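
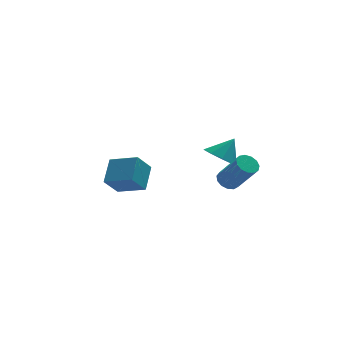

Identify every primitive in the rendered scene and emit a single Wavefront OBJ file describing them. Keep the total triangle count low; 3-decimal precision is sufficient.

v 2.982 0.959 -0.579
v 3.448 1.722 -1.149
v 3.878 1.261 0.559
v 2.887 1.996 -0.779
v 2.371 1.785 -0.317
v 2.14 1.187 0.023
v 2.303 0.483 0.081
v 2.784 0.002 -0.17
v 3.357 -0.032 -0.612
v 3.755 0.399 -1.04
v 3.791 1.091 -1.251
v -4.349 -3.071 0.931
v -3.739 -1.899 1.817
v -3.549 -2.695 -0.116
v -2.94 -1.523 0.77
v -3.16 -4.097 1.47
v -2.551 -2.925 2.356
v -2.361 -3.721 0.423
v -1.751 -2.549 1.309
v 2.942 -0.618 -1.473
v 3.314 -0.067 -1.289
v 4.05 -1.131 0.416
v 3.678 -1.682 0.233
v 2.969 -0.028 -1.116
v 3.704 -1.092 0.589
v 2.614 -0.177 -1.056
v 3.35 -1.24 0.649
v 2.364 -0.465 -1.128
v 3.1 -1.529 0.577
v 2.298 -0.803 -1.31
v 3.033 -1.866 0.395
v 2.436 -1.081 -1.543
v 3.171 -2.145 0.162
v 2.735 -1.213 -1.754
v 3.47 -2.277 -0.049
v 3.099 -1.156 -1.876
v 3.835 -2.219 -0.171
v 3.414 -0.928 -1.869
v 4.15 -1.991 -0.164
v 3.579 -0.602 -1.737
v 4.315 -1.665 -0.032
v 3.542 -0.281 -1.521
v 4.278 -1.344 0.184
f 2 1 4
f 2 4 3
f 4 1 5
f 4 5 3
f 5 1 6
f 5 6 3
f 6 1 7
f 6 7 3
f 7 1 8
f 7 8 3
f 8 1 9
f 8 9 3
f 9 1 10
f 9 10 3
f 10 1 11
f 10 11 3
f 11 1 2
f 11 2 3
f 13 15 12
f 16 13 12
f 12 15 14
f 14 16 12
f 13 19 15
f 17 13 16
f 17 19 13
f 15 19 14
f 18 16 14
f 14 19 18
f 18 17 16
f 19 17 18
f 21 20 24
f 21 24 22
f 22 24 25
f 22 25 23
f 24 20 26
f 24 26 25
f 25 26 27
f 25 27 23
f 26 20 28
f 26 28 27
f 27 28 29
f 27 29 23
f 28 20 30
f 28 30 29
f 29 30 31
f 29 31 23
f 30 20 32
f 30 32 31
f 31 32 33
f 31 33 23
f 32 20 34
f 32 34 33
f 33 34 35
f 33 35 23
f 34 20 36
f 34 36 35
f 35 36 37
f 35 37 23
f 36 20 38
f 36 38 37
f 37 38 39
f 37 39 23
f 38 20 40
f 38 40 39
f 39 40 41
f 39 41 23
f 40 20 42
f 40 42 41
f 41 42 43
f 41 43 23
f 42 20 21
f 42 21 43
f 43 21 22
f 43 22 23



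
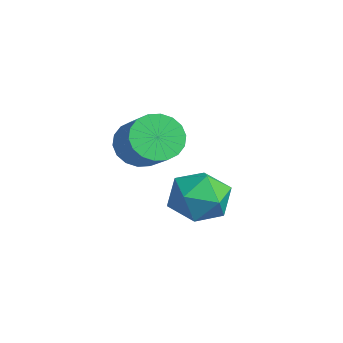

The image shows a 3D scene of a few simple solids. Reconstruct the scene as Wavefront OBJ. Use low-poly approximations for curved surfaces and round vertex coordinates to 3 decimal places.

v 0.822 0.137 -3.051
v 1.93 -0.051 -3.277
v 0.83 -1.269 -1.843
v 1.938 -1.457 -2.069
v 1.62 -0.51 -1.507
v 1.615 0.359 -2.254
v 1.145 -1.679 -2.866
v 1.14 -0.81 -3.613
v 2.13 -1.173 -3.162
v 2.423 -0.451 -2.323
v 0.337 -0.869 -2.797
v 0.63 -0.147 -1.958
v 0.728 -2.387 -0.069
v 1.233 -2.711 -0.779
v 2.577 -2.718 0.178
v 2.072 -2.393 0.889
v 1.265 -2.3 -0.823
v 2.609 -2.307 0.134
v 1.192 -1.907 -0.717
v 2.536 -1.914 0.241
v 1.026 -1.609 -0.482
v 2.37 -1.616 0.475
v 0.802 -1.465 -0.166
v 2.146 -1.471 0.791
v 0.563 -1.503 0.17
v 1.907 -1.51 1.127
v 0.356 -1.716 0.458
v 1.7 -1.723 1.415
v 0.223 -2.062 0.642
v 1.567 -2.069 1.599
v 0.191 -2.473 0.686
v 1.535 -2.48 1.643
v 0.264 -2.866 0.579
v 1.608 -2.873 1.537
v 0.43 -3.164 0.345
v 1.774 -3.171 1.302
v 0.654 -3.309 0.029
v 1.998 -3.315 0.986
v 0.893 -3.27 -0.307
v 2.237 -3.277 0.65
v 1.1 -3.057 -0.595
v 2.444 -3.064 0.362
f 1 12 6
f 1 6 2
f 1 2 8
f 1 8 11
f 1 11 12
f 2 6 10
f 6 12 5
f 12 11 3
f 11 8 7
f 8 2 9
f 4 10 5
f 4 5 3
f 4 3 7
f 4 7 9
f 4 9 10
f 5 10 6
f 3 5 12
f 7 3 11
f 9 7 8
f 10 9 2
f 14 13 17
f 14 17 15
f 15 17 18
f 15 18 16
f 17 13 19
f 17 19 18
f 18 19 20
f 18 20 16
f 19 13 21
f 19 21 20
f 20 21 22
f 20 22 16
f 21 13 23
f 21 23 22
f 22 23 24
f 22 24 16
f 23 13 25
f 23 25 24
f 24 25 26
f 24 26 16
f 25 13 27
f 25 27 26
f 26 27 28
f 26 28 16
f 27 13 29
f 27 29 28
f 28 29 30
f 28 30 16
f 29 13 31
f 29 31 30
f 30 31 32
f 30 32 16
f 31 13 33
f 31 33 32
f 32 33 34
f 32 34 16
f 33 13 35
f 33 35 34
f 34 35 36
f 34 36 16
f 35 13 37
f 35 37 36
f 36 37 38
f 36 38 16
f 37 13 39
f 37 39 38
f 38 39 40
f 38 40 16
f 39 13 41
f 39 41 40
f 40 41 42
f 40 42 16
f 41 13 14
f 41 14 42
f 42 14 15
f 42 15 16



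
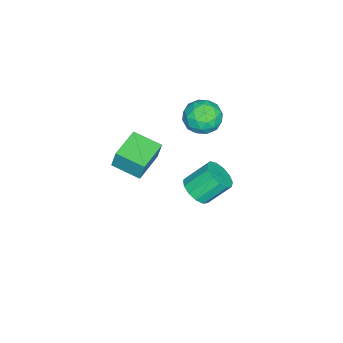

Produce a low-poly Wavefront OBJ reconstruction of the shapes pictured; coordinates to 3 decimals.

v 1.874 -2.647 1.795
v 1.954 -2.346 3.057
v 2.096 -0.913 1.367
v 2.176 -0.612 2.63
v 3.944 -2.928 1.73
v 4.024 -2.627 2.993
v 4.166 -1.194 1.303
v 4.246 -0.893 2.565
v -0.395 1.717 2.323
v 0.267 0.692 2.314
v -1.787 0.808 3.386
v -1.125 -0.217 3.377
v -0.741 0.753 4.01
v 0.12 1.315 3.353
v -1.64 0.185 2.347
v -0.779 0.747 1.69
v -0.502 -0.254 2.329
v 0.054 0.097 3.357
v -1.574 1.403 2.343
v -1.018 1.754 3.371
v 0.058 1.284 2.225
v -1.578 0.216 3.475
v -1.352 0.786 3.847
v -0.963 0.184 3.842
v -0.028 1.65 2.835
v 0.361 1.048 2.83
v -0.231 1.084 3.827
v -1.881 0.452 2.87
v -1.492 -0.15 2.865
v -0.557 1.316 1.858
v -0.168 0.714 1.853
v -1.289 0.416 1.873
v -0.005 0.126 2.229
v -0.823 -0.408 2.854
v -1.126 -0.172 2.248
v -0.62 0.158 1.862
v 0.322 0.332 2.833
v -0.496 -0.202 3.458
v -0.27 0.368 3.83
v 0.235 0.698 3.443
v -0.13 -0.224 2.842
v -1.024 1.702 2.242
v -1.842 1.168 2.867
v -1.755 0.802 2.257
v -1.25 1.132 1.87
v -0.697 1.908 2.846
v -1.515 1.374 3.471
v -0.9 1.342 3.838
v -0.394 1.672 3.452
v -1.39 1.724 2.858
v -0.971 0.34 -4.664
v -0.086 0.189 -4.082
v -0.764 1.409 -2.734
v -1.649 1.56 -3.316
v 0.028 0.655 -4.447
v -0.65 1.875 -3.099
v -0.175 1.021 -4.88
v -0.853 2.241 -3.533
v -0.631 1.171 -5.245
v -1.309 2.391 -3.898
v -1.195 1.057 -5.426
v -1.873 2.277 -4.078
v -1.688 0.715 -5.364
v -2.365 1.936 -4.017
v -1.953 0.254 -5.08
v -2.631 1.475 -3.733
v -1.907 -0.179 -4.664
v -2.584 1.041 -3.316
v -1.563 -0.448 -4.248
v -2.241 0.772 -2.9
v -1.032 -0.467 -3.963
v -1.709 0.753 -2.616
v -0.481 -0.229 -3.902
v -1.159 0.991 -2.554
f 2 4 1
f 5 2 1
f 1 4 3
f 3 5 1
f 2 8 4
f 6 2 5
f 6 8 2
f 4 8 3
f 7 5 3
f 3 8 7
f 7 6 5
f 8 6 7
f 9 46 25
f 46 20 49
f 25 49 14
f 46 49 25
f 9 25 21
f 25 14 26
f 21 26 10
f 25 26 21
f 9 21 30
f 21 10 31
f 30 31 16
f 21 31 30
f 9 30 42
f 30 16 45
f 42 45 19
f 30 45 42
f 9 42 46
f 42 19 50
f 46 50 20
f 42 50 46
f 10 26 37
f 26 14 40
f 37 40 18
f 26 40 37
f 14 49 27
f 49 20 48
f 27 48 13
f 49 48 27
f 20 50 47
f 50 19 43
f 47 43 11
f 50 43 47
f 19 45 44
f 45 16 32
f 44 32 15
f 45 32 44
f 16 31 36
f 31 10 33
f 36 33 17
f 31 33 36
f 12 38 24
f 38 18 39
f 24 39 13
f 38 39 24
f 12 24 22
f 24 13 23
f 22 23 11
f 24 23 22
f 12 22 29
f 22 11 28
f 29 28 15
f 22 28 29
f 12 29 34
f 29 15 35
f 34 35 17
f 29 35 34
f 12 34 38
f 34 17 41
f 38 41 18
f 34 41 38
f 13 39 27
f 39 18 40
f 27 40 14
f 39 40 27
f 11 23 47
f 23 13 48
f 47 48 20
f 23 48 47
f 15 28 44
f 28 11 43
f 44 43 19
f 28 43 44
f 17 35 36
f 35 15 32
f 36 32 16
f 35 32 36
f 18 41 37
f 41 17 33
f 37 33 10
f 41 33 37
f 52 51 55
f 52 55 53
f 53 55 56
f 53 56 54
f 55 51 57
f 55 57 56
f 56 57 58
f 56 58 54
f 57 51 59
f 57 59 58
f 58 59 60
f 58 60 54
f 59 51 61
f 59 61 60
f 60 61 62
f 60 62 54
f 61 51 63
f 61 63 62
f 62 63 64
f 62 64 54
f 63 51 65
f 63 65 64
f 64 65 66
f 64 66 54
f 65 51 67
f 65 67 66
f 66 67 68
f 66 68 54
f 67 51 69
f 67 69 68
f 68 69 70
f 68 70 54
f 69 51 71
f 69 71 70
f 70 71 72
f 70 72 54
f 71 51 73
f 71 73 72
f 72 73 74
f 72 74 54
f 73 51 52
f 73 52 74
f 74 52 53
f 74 53 54



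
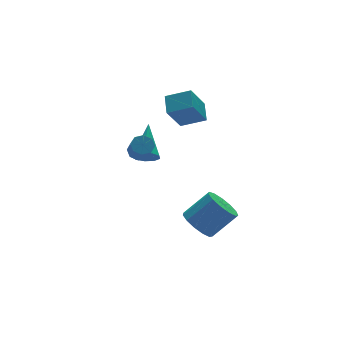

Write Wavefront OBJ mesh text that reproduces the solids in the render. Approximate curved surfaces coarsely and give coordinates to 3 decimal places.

v 0.852 1.491 3.104
v 1.266 2.378 3.605
v -0.108 2.207 2.626
v 0.305 3.095 3.128
v 1.775 1.825 1.752
v 2.188 2.713 2.254
v 0.814 2.542 1.275
v 1.228 3.429 1.776
v -2.134 1.12 1.378
v -1.624 1.177 1.574
v -1.895 0.356 2.518
v -2.406 0.3 2.322
v -1.891 1.456 1.739
v -2.163 0.635 2.684
v -2.302 1.539 1.693
v -2.573 0.718 2.638
v -2.614 1.376 1.463
v -2.885 0.556 2.407
v -2.645 1.064 1.182
v -2.916 0.243 2.126
v -2.377 0.785 1.016
v -2.649 -0.036 1.961
v -1.967 0.702 1.062
v -2.238 -0.119 2.007
v -1.655 0.864 1.293
v -1.926 0.044 2.237
v -0.114 -0.592 -3.29
v 0.325 -1.173 -3.868
v 1.513 -1.429 -2.708
v 1.074 -0.848 -2.13
v 0.52 -0.696 -3.962
v 1.708 -0.952 -2.803
v 0.514 -0.186 -3.843
v 1.702 -0.442 -2.683
v 0.308 0.196 -3.548
v 1.496 -0.061 -2.388
v -0.032 0.327 -3.171
v 1.157 0.07 -2.012
v -0.397 0.167 -2.832
v 0.791 -0.09 -1.672
v -0.673 -0.235 -2.638
v 0.515 -0.491 -1.478
v -0.771 -0.749 -2.651
v 0.417 -1.006 -1.491
v -0.661 -1.214 -2.867
v 0.527 -1.47 -1.707
v -0.377 -1.481 -3.217
v 0.811 -1.737 -2.057
v -0.009 -1.466 -3.59
v 1.179 -1.722 -2.431
v -1.203 2.18 0.028
v -0.769 1.726 0.229
v -0.297 3.56 1.192
v -0.614 1.935 -0.14
v -0.734 2.259 -0.43
v -1.075 2.546 -0.506
v -1.475 2.662 -0.332
v -1.748 2.552 0.01
v -1.766 2.268 0.361
v -1.521 1.943 0.556
v -1.127 1.729 0.503
f 2 4 1
f 5 2 1
f 1 4 3
f 3 5 1
f 2 8 4
f 6 2 5
f 6 8 2
f 4 8 3
f 7 5 3
f 3 8 7
f 7 6 5
f 8 6 7
f 10 9 13
f 10 13 11
f 11 13 14
f 11 14 12
f 13 9 15
f 13 15 14
f 14 15 16
f 14 16 12
f 15 9 17
f 15 17 16
f 16 17 18
f 16 18 12
f 17 9 19
f 17 19 18
f 18 19 20
f 18 20 12
f 19 9 21
f 19 21 20
f 20 21 22
f 20 22 12
f 21 9 23
f 21 23 22
f 22 23 24
f 22 24 12
f 23 9 25
f 23 25 24
f 24 25 26
f 24 26 12
f 25 9 10
f 25 10 26
f 26 10 11
f 26 11 12
f 28 27 31
f 28 31 29
f 29 31 32
f 29 32 30
f 31 27 33
f 31 33 32
f 32 33 34
f 32 34 30
f 33 27 35
f 33 35 34
f 34 35 36
f 34 36 30
f 35 27 37
f 35 37 36
f 36 37 38
f 36 38 30
f 37 27 39
f 37 39 38
f 38 39 40
f 38 40 30
f 39 27 41
f 39 41 40
f 40 41 42
f 40 42 30
f 41 27 43
f 41 43 42
f 42 43 44
f 42 44 30
f 43 27 45
f 43 45 44
f 44 45 46
f 44 46 30
f 45 27 47
f 45 47 46
f 46 47 48
f 46 48 30
f 47 27 49
f 47 49 48
f 48 49 50
f 48 50 30
f 49 27 28
f 49 28 50
f 50 28 29
f 50 29 30
f 52 51 54
f 52 54 53
f 54 51 55
f 54 55 53
f 55 51 56
f 55 56 53
f 56 51 57
f 56 57 53
f 57 51 58
f 57 58 53
f 58 51 59
f 58 59 53
f 59 51 60
f 59 60 53
f 60 51 61
f 60 61 53
f 61 51 52
f 61 52 53



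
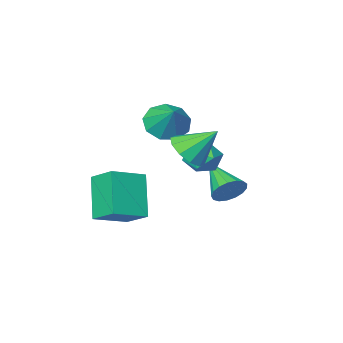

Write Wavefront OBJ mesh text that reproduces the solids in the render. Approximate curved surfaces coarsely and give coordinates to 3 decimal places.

v -0.242 -0.453 1.883
v 0.31 -0.042 1.273
v 0.062 0.553 2.837
v -0.275 0.184 1.221
v -0.844 0.112 1.478
v -1.132 -0.225 1.925
v -1.003 -0.669 2.352
v -0.518 -1.012 2.56
v 0.096 -1.093 2.451
v 0.552 -0.876 2.076
v 0.637 -0.46 1.61
v -0.699 2.044 0.881
v -0.15 1.774 0.367
v -1.23 0.866 0.933
v -0.681 0.596 0.419
v -0.466 0.803 1.16
v -0.138 1.531 1.128
v -1.242 1.109 0.172
v -0.914 1.837 0.14
v -0.485 1.196 -0.071
v -0.006 1.007 0.539
v -1.374 1.633 0.761
v -0.895 1.444 1.371
v 1.353 3.601 2.307
v 1.994 4.125 2.5
v 0.527 4.239 3.313
v 1.708 4.351 2.122
v 1.286 4.291 1.815
v 0.89 3.967 1.695
v 0.671 3.504 1.809
v 0.712 3.077 2.113
v 0.998 2.851 2.491
v 1.419 2.911 2.799
v 1.816 3.235 2.918
v 2.035 3.698 2.805
v 2.195 0.833 -2.137
v 1.646 -0.253 -0.6
v 1.937 1.89 -1.482
v 1.388 0.804 0.055
v 3.612 0.856 -1.615
v 3.063 -0.23 -0.078
v 3.354 1.913 -0.96
v 2.805 0.827 0.577
v -1.641 1.649 -1.18
v -1.366 1.941 -0.57
v -1.759 0.051 -0.36
v -1.71 1.985 -0.535
v -2.04 1.951 -0.648
v -2.277 1.848 -0.883
v -2.369 1.7 -1.185
v -2.295 1.54 -1.487
v -2.07 1.405 -1.718
v -1.747 1.326 -1.826
v -1.4 1.321 -1.786
v -1.108 1.391 -1.607
v -0.939 1.52 -1.33
v -0.93 1.679 -1.019
v -1.084 1.831 -0.745
f 2 1 4
f 2 4 3
f 4 1 5
f 4 5 3
f 5 1 6
f 5 6 3
f 6 1 7
f 6 7 3
f 7 1 8
f 7 8 3
f 8 1 9
f 8 9 3
f 9 1 10
f 9 10 3
f 10 1 11
f 10 11 3
f 11 1 2
f 11 2 3
f 12 23 17
f 12 17 13
f 12 13 19
f 12 19 22
f 12 22 23
f 13 17 21
f 17 23 16
f 23 22 14
f 22 19 18
f 19 13 20
f 15 21 16
f 15 16 14
f 15 14 18
f 15 18 20
f 15 20 21
f 16 21 17
f 14 16 23
f 18 14 22
f 20 18 19
f 21 20 13
f 25 24 27
f 25 27 26
f 27 24 28
f 27 28 26
f 28 24 29
f 28 29 26
f 29 24 30
f 29 30 26
f 30 24 31
f 30 31 26
f 31 24 32
f 31 32 26
f 32 24 33
f 32 33 26
f 33 24 34
f 33 34 26
f 34 24 35
f 34 35 26
f 35 24 25
f 35 25 26
f 37 39 36
f 40 37 36
f 36 39 38
f 38 40 36
f 37 43 39
f 41 37 40
f 41 43 37
f 39 43 38
f 42 40 38
f 38 43 42
f 42 41 40
f 43 41 42
f 45 44 47
f 45 47 46
f 47 44 48
f 47 48 46
f 48 44 49
f 48 49 46
f 49 44 50
f 49 50 46
f 50 44 51
f 50 51 46
f 51 44 52
f 51 52 46
f 52 44 53
f 52 53 46
f 53 44 54
f 53 54 46
f 54 44 55
f 54 55 46
f 55 44 56
f 55 56 46
f 56 44 57
f 56 57 46
f 57 44 58
f 57 58 46
f 58 44 45
f 58 45 46



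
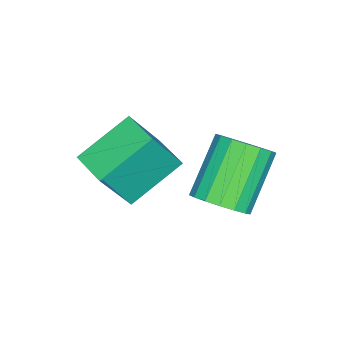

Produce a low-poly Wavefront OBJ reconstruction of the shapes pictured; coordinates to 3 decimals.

v -1.092 1.358 -4.241
v -0.526 1.211 -3.638
v -1.962 1.276 -2.276
v -2.528 1.422 -2.879
v -0.535 1.612 -3.666
v -1.97 1.677 -2.304
v -0.671 1.954 -3.826
v -2.107 2.019 -2.464
v -0.904 2.16 -4.081
v -2.339 2.225 -2.719
v -1.18 2.183 -4.373
v -2.615 2.247 -3.01
v -1.436 2.016 -4.634
v -2.871 2.081 -3.272
v -1.613 1.698 -4.806
v -3.048 1.763 -3.443
v -1.671 1.302 -4.848
v -3.106 1.367 -3.485
v -1.596 0.919 -4.751
v -3.031 0.984 -3.389
v -1.406 0.637 -4.537
v -2.841 0.702 -3.175
v -1.144 0.519 -4.256
v -2.579 0.584 -2.893
v -0.87 0.594 -3.971
v -2.306 0.659 -2.609
v -0.647 0.843 -3.748
v -2.083 0.908 -2.386
v -0.539 -1.572 -4.028
v 0.194 -2.066 -2.564
v -1.851 -0.747 -3.093
v -1.118 -1.241 -1.629
v 0.098 -0.579 -4.011
v 0.831 -1.073 -2.547
v -1.214 0.246 -3.076
v -0.481 -0.248 -1.612
f 2 1 5
f 2 5 3
f 3 5 6
f 3 6 4
f 5 1 7
f 5 7 6
f 6 7 8
f 6 8 4
f 7 1 9
f 7 9 8
f 8 9 10
f 8 10 4
f 9 1 11
f 9 11 10
f 10 11 12
f 10 12 4
f 11 1 13
f 11 13 12
f 12 13 14
f 12 14 4
f 13 1 15
f 13 15 14
f 14 15 16
f 14 16 4
f 15 1 17
f 15 17 16
f 16 17 18
f 16 18 4
f 17 1 19
f 17 19 18
f 18 19 20
f 18 20 4
f 19 1 21
f 19 21 20
f 20 21 22
f 20 22 4
f 21 1 23
f 21 23 22
f 22 23 24
f 22 24 4
f 23 1 25
f 23 25 24
f 24 25 26
f 24 26 4
f 25 1 27
f 25 27 26
f 26 27 28
f 26 28 4
f 27 1 2
f 27 2 28
f 28 2 3
f 28 3 4
f 30 32 29
f 33 30 29
f 29 32 31
f 31 33 29
f 30 36 32
f 34 30 33
f 34 36 30
f 32 36 31
f 35 33 31
f 31 36 35
f 35 34 33
f 36 34 35



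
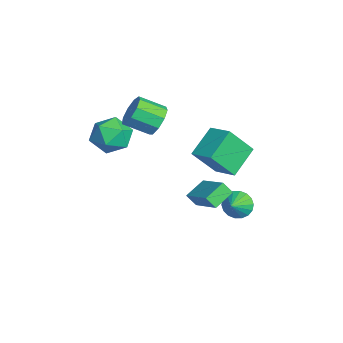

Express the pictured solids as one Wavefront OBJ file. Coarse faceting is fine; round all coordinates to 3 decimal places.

v -3.26 -1.259 1.716
v -2.381 -1.869 2.323
v -3.759 -2.931 0.757
v -2.88 -3.541 1.364
v -3.874 -3.136 1.964
v -3.566 -2.103 2.557
v -2.574 -2.697 0.523
v -2.266 -1.664 1.116
v -1.957 -2.758 1.586
v -2.761 -3.029 2.477
v -3.379 -1.771 0.603
v -4.183 -2.042 1.494
v -2.343 -0.063 2.898
v -1.642 0.171 3.526
v -1.856 -1.183 4.27
v -2.557 -1.417 3.642
v -2.228 0.387 3.75
v -2.442 -0.968 4.494
v -2.868 0.392 3.575
v -3.082 -0.962 4.319
v -3.262 0.184 3.084
v -3.476 -1.17 3.828
v -3.227 -0.139 2.505
v -3.441 -1.493 3.249
v -2.778 -0.426 2.111
v -2.991 -1.781 2.855
v -2.125 -0.544 2.085
v -2.339 -1.898 2.828
v -1.574 -0.436 2.439
v -1.788 -1.791 3.183
v -1.384 -0.154 3.008
v -1.598 -1.508 3.752
v -1.141 3.839 -2.971
v -0.617 3.998 -3.647
v -0.379 3.381 -2.489
v -0.569 4.311 -3.425
v -0.634 4.531 -3.113
v -0.799 4.614 -2.773
v -1.032 4.543 -2.472
v -1.286 4.333 -2.27
v -1.512 4.025 -2.206
v -1.664 3.68 -2.294
v -1.712 3.366 -2.516
v -1.647 3.146 -2.828
v -1.482 3.063 -3.168
v -1.249 3.134 -3.469
v -0.995 3.344 -3.671
v -0.769 3.653 -3.735
v 0.741 1.454 -1.387
v 0.59 0.979 -0.749
v 0.014 2.394 -0.859
v -0.137 1.918 -0.221
v 2.397 2.202 -0.439
v 2.246 1.726 0.199
v 1.67 3.141 0.089
v 1.519 2.666 0.727
v -2.575 2.902 -1.335
v -2.316 1.613 0.303
v -3.765 4.039 -0.252
v -3.506 2.75 1.386
v -1.394 3.71 -0.886
v -1.135 2.421 0.752
v -2.584 4.847 0.197
v -2.325 3.558 1.835
f 1 12 6
f 1 6 2
f 1 2 8
f 1 8 11
f 1 11 12
f 2 6 10
f 6 12 5
f 12 11 3
f 11 8 7
f 8 2 9
f 4 10 5
f 4 5 3
f 4 3 7
f 4 7 9
f 4 9 10
f 5 10 6
f 3 5 12
f 7 3 11
f 9 7 8
f 10 9 2
f 14 13 17
f 14 17 15
f 15 17 18
f 15 18 16
f 17 13 19
f 17 19 18
f 18 19 20
f 18 20 16
f 19 13 21
f 19 21 20
f 20 21 22
f 20 22 16
f 21 13 23
f 21 23 22
f 22 23 24
f 22 24 16
f 23 13 25
f 23 25 24
f 24 25 26
f 24 26 16
f 25 13 27
f 25 27 26
f 26 27 28
f 26 28 16
f 27 13 29
f 27 29 28
f 28 29 30
f 28 30 16
f 29 13 31
f 29 31 30
f 30 31 32
f 30 32 16
f 31 13 14
f 31 14 32
f 32 14 15
f 32 15 16
f 34 33 36
f 34 36 35
f 36 33 37
f 36 37 35
f 37 33 38
f 37 38 35
f 38 33 39
f 38 39 35
f 39 33 40
f 39 40 35
f 40 33 41
f 40 41 35
f 41 33 42
f 41 42 35
f 42 33 43
f 42 43 35
f 43 33 44
f 43 44 35
f 44 33 45
f 44 45 35
f 45 33 46
f 45 46 35
f 46 33 47
f 46 47 35
f 47 33 48
f 47 48 35
f 48 33 34
f 48 34 35
f 50 52 49
f 53 50 49
f 49 52 51
f 51 53 49
f 50 56 52
f 54 50 53
f 54 56 50
f 52 56 51
f 55 53 51
f 51 56 55
f 55 54 53
f 56 54 55
f 58 60 57
f 61 58 57
f 57 60 59
f 59 61 57
f 58 64 60
f 62 58 61
f 62 64 58
f 60 64 59
f 63 61 59
f 59 64 63
f 63 62 61
f 64 62 63



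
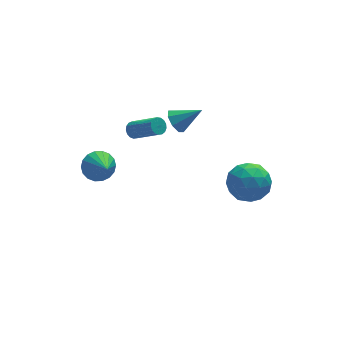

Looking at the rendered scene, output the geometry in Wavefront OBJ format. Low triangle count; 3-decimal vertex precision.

v -3.713 4.237 -2.888
v -3.35 4.786 -2.217
v -3.607 2.803 -1.772
v -3.762 4.811 -2.146
v -4.164 4.723 -2.221
v -4.476 4.538 -2.429
v -4.638 4.293 -2.727
v -4.616 4.038 -3.058
v -4.416 3.822 -3.355
v -4.076 3.688 -3.559
v -3.665 3.662 -3.631
v -3.263 3.751 -3.555
v -2.95 3.936 -3.347
v -2.789 4.18 -3.049
v -2.81 4.436 -2.718
v -3.011 4.652 -2.421
v -1.776 4.238 -0.328
v -1.319 4.451 -0.493
v -0.328 3.255 0.702
v -0.784 3.042 0.868
v -1.385 4.595 -0.294
v -0.394 3.399 0.901
v -1.541 4.657 -0.104
v -0.549 3.461 1.092
v -1.75 4.623 0.036
v -0.758 3.427 1.231
v -1.965 4.501 0.092
v -0.973 3.305 1.287
v -2.137 4.318 0.052
v -1.145 3.122 1.247
v -2.226 4.118 -0.075
v -1.234 2.922 1.12
v -2.212 3.944 -0.26
v -1.22 2.749 0.936
v -2.098 3.839 -0.46
v -1.106 2.643 0.735
v -1.91 3.824 -0.63
v -0.919 2.628 0.565
v -1.692 3.904 -0.731
v -0.7 2.709 0.464
v -1.493 4.061 -0.739
v -0.501 2.865 0.456
v -1.358 4.259 -0.653
v -0.367 3.063 0.542
v 0.263 3.465 0.554
v 0.534 3.009 -0.004
v 1.557 3.115 1.466
v 0.721 3.566 -0.056
v 0.64 4.063 0.249
v 0.339 4.21 0.734
v -0.007 3.92 1.113
v -0.194 3.364 1.165
v -0.113 2.867 0.86
v 0.188 2.72 0.375
v 2.915 -0.439 -0.005
v 3.824 -0.631 -0.811
v 1.636 -1.349 -1.229
v 2.545 -1.541 -2.035
v 2.538 -2.143 -0.962
v 3.328 -1.58 -0.206
v 2.132 -0.4 -1.834
v 2.922 0.163 -1.078
v 3.34 -0.607 -1.942
v 3.591 -1.684 -1.403
v 1.869 -0.296 -0.637
v 2.12 -1.373 -0.098
v 3.482 -0.455 -0.3
v 1.978 -1.525 -1.74
v 1.974 -1.879 -1.109
v 2.508 -1.991 -1.583
v 3.19 -1.013 0.055
v 3.724 -1.126 -0.419
v 2.969 -2.014 -0.508
v 1.736 -0.854 -1.621
v 2.27 -0.967 -2.095
v 2.952 0.011 -0.457
v 3.486 -0.101 -0.931
v 2.491 0.034 -1.532
v 3.731 -0.554 -1.439
v 2.98 -1.089 -2.159
v 2.737 -0.418 -2.041
v 3.201 -0.087 -1.596
v 3.879 -1.187 -1.122
v 3.127 -1.722 -1.842
v 3.123 -2.075 -1.211
v 3.587 -1.745 -0.767
v 3.594 -1.172 -1.787
v 2.333 -0.258 -0.198
v 1.581 -0.793 -0.918
v 1.873 -0.235 -1.273
v 2.337 0.095 -0.829
v 2.48 -0.891 0.119
v 1.729 -1.426 -0.601
v 2.259 -1.893 -0.444
v 2.723 -1.562 0.001
v 1.866 -0.808 -0.253
f 2 1 4
f 2 4 3
f 4 1 5
f 4 5 3
f 5 1 6
f 5 6 3
f 6 1 7
f 6 7 3
f 7 1 8
f 7 8 3
f 8 1 9
f 8 9 3
f 9 1 10
f 9 10 3
f 10 1 11
f 10 11 3
f 11 1 12
f 11 12 3
f 12 1 13
f 12 13 3
f 13 1 14
f 13 14 3
f 14 1 15
f 14 15 3
f 15 1 16
f 15 16 3
f 16 1 2
f 16 2 3
f 18 17 21
f 18 21 19
f 19 21 22
f 19 22 20
f 21 17 23
f 21 23 22
f 22 23 24
f 22 24 20
f 23 17 25
f 23 25 24
f 24 25 26
f 24 26 20
f 25 17 27
f 25 27 26
f 26 27 28
f 26 28 20
f 27 17 29
f 27 29 28
f 28 29 30
f 28 30 20
f 29 17 31
f 29 31 30
f 30 31 32
f 30 32 20
f 31 17 33
f 31 33 32
f 32 33 34
f 32 34 20
f 33 17 35
f 33 35 34
f 34 35 36
f 34 36 20
f 35 17 37
f 35 37 36
f 36 37 38
f 36 38 20
f 37 17 39
f 37 39 38
f 38 39 40
f 38 40 20
f 39 17 41
f 39 41 40
f 40 41 42
f 40 42 20
f 41 17 43
f 41 43 42
f 42 43 44
f 42 44 20
f 43 17 18
f 43 18 44
f 44 18 19
f 44 19 20
f 46 45 48
f 46 48 47
f 48 45 49
f 48 49 47
f 49 45 50
f 49 50 47
f 50 45 51
f 50 51 47
f 51 45 52
f 51 52 47
f 52 45 53
f 52 53 47
f 53 45 54
f 53 54 47
f 54 45 46
f 54 46 47
f 55 92 71
f 92 66 95
f 71 95 60
f 92 95 71
f 55 71 67
f 71 60 72
f 67 72 56
f 71 72 67
f 55 67 76
f 67 56 77
f 76 77 62
f 67 77 76
f 55 76 88
f 76 62 91
f 88 91 65
f 76 91 88
f 55 88 92
f 88 65 96
f 92 96 66
f 88 96 92
f 56 72 83
f 72 60 86
f 83 86 64
f 72 86 83
f 60 95 73
f 95 66 94
f 73 94 59
f 95 94 73
f 66 96 93
f 96 65 89
f 93 89 57
f 96 89 93
f 65 91 90
f 91 62 78
f 90 78 61
f 91 78 90
f 62 77 82
f 77 56 79
f 82 79 63
f 77 79 82
f 58 84 70
f 84 64 85
f 70 85 59
f 84 85 70
f 58 70 68
f 70 59 69
f 68 69 57
f 70 69 68
f 58 68 75
f 68 57 74
f 75 74 61
f 68 74 75
f 58 75 80
f 75 61 81
f 80 81 63
f 75 81 80
f 58 80 84
f 80 63 87
f 84 87 64
f 80 87 84
f 59 85 73
f 85 64 86
f 73 86 60
f 85 86 73
f 57 69 93
f 69 59 94
f 93 94 66
f 69 94 93
f 61 74 90
f 74 57 89
f 90 89 65
f 74 89 90
f 63 81 82
f 81 61 78
f 82 78 62
f 81 78 82
f 64 87 83
f 87 63 79
f 83 79 56
f 87 79 83



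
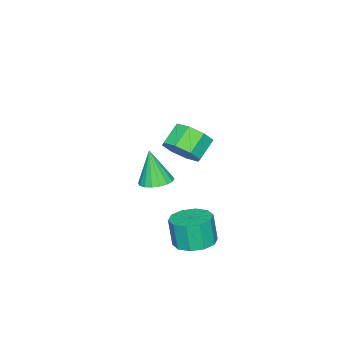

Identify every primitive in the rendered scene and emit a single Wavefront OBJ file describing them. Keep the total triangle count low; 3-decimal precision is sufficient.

v 1.34 2.352 -3.289
v 2.337 2.716 -3.152
v 2.237 2.412 -1.615
v 1.24 2.048 -1.751
v 1.921 3.225 -3.078
v 1.822 2.921 -1.541
v 1.284 3.401 -3.085
v 1.184 3.097 -1.547
v 0.668 3.176 -3.169
v 0.568 2.872 -1.632
v 0.308 2.636 -3.299
v 0.209 2.332 -1.762
v 0.343 1.988 -3.425
v 0.243 1.684 -1.888
v 0.758 1.479 -3.499
v 0.659 1.175 -1.962
v 1.396 1.303 -3.493
v 1.296 0.999 -1.955
v 2.012 1.528 -3.408
v 1.912 1.224 -1.871
v 2.371 2.068 -3.278
v 2.272 1.764 -1.741
v -1.468 -1.683 -2.28
v -0.574 -1.768 -2.218
v -1.652 -2.217 -0.34
v -0.634 -1.384 -2.118
v -0.86 -1.06 -2.05
v -1.206 -0.86 -2.028
v -1.604 -0.822 -2.056
v -1.974 -0.955 -2.128
v -2.245 -1.232 -2.23
v -2.361 -1.599 -2.342
v -2.301 -1.982 -2.441
v -2.075 -2.306 -2.509
v -1.729 -2.507 -2.531
v -1.332 -2.544 -2.504
v -0.961 -2.411 -2.432
v -0.69 -2.134 -2.33
v 1.499 1.669 2.842
v 1.949 1.018 3.503
v 0.93 1.081 4.258
v 0.481 1.731 3.598
v 2.114 1.772 3.662
v 1.095 1.835 4.418
v 1.919 2.466 3.342
v 0.9 2.529 4.097
v 1.478 2.692 2.729
v 0.459 2.755 3.484
v 1.05 2.319 2.182
v 0.031 2.382 2.937
v 0.885 1.565 2.022
v -0.134 1.628 2.778
v 1.08 0.871 2.343
v 0.061 0.934 3.098
v 1.521 0.645 2.956
v 0.502 0.708 3.711
f 2 1 5
f 2 5 3
f 3 5 6
f 3 6 4
f 5 1 7
f 5 7 6
f 6 7 8
f 6 8 4
f 7 1 9
f 7 9 8
f 8 9 10
f 8 10 4
f 9 1 11
f 9 11 10
f 10 11 12
f 10 12 4
f 11 1 13
f 11 13 12
f 12 13 14
f 12 14 4
f 13 1 15
f 13 15 14
f 14 15 16
f 14 16 4
f 15 1 17
f 15 17 16
f 16 17 18
f 16 18 4
f 17 1 19
f 17 19 18
f 18 19 20
f 18 20 4
f 19 1 21
f 19 21 20
f 20 21 22
f 20 22 4
f 21 1 2
f 21 2 22
f 22 2 3
f 22 3 4
f 24 23 26
f 24 26 25
f 26 23 27
f 26 27 25
f 27 23 28
f 27 28 25
f 28 23 29
f 28 29 25
f 29 23 30
f 29 30 25
f 30 23 31
f 30 31 25
f 31 23 32
f 31 32 25
f 32 23 33
f 32 33 25
f 33 23 34
f 33 34 25
f 34 23 35
f 34 35 25
f 35 23 36
f 35 36 25
f 36 23 37
f 36 37 25
f 37 23 38
f 37 38 25
f 38 23 24
f 38 24 25
f 40 39 43
f 40 43 41
f 41 43 44
f 41 44 42
f 43 39 45
f 43 45 44
f 44 45 46
f 44 46 42
f 45 39 47
f 45 47 46
f 46 47 48
f 46 48 42
f 47 39 49
f 47 49 48
f 48 49 50
f 48 50 42
f 49 39 51
f 49 51 50
f 50 51 52
f 50 52 42
f 51 39 53
f 51 53 52
f 52 53 54
f 52 54 42
f 53 39 55
f 53 55 54
f 54 55 56
f 54 56 42
f 55 39 40
f 55 40 56
f 56 40 41
f 56 41 42



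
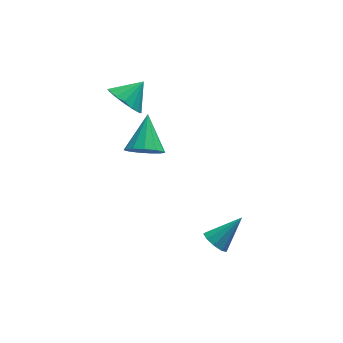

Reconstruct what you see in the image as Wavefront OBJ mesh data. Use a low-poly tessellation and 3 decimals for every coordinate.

v -1.779 3.074 3.404
v -1.195 3.248 2.586
v -0.781 3.546 4.216
v -1.441 3.665 2.645
v -1.764 3.948 2.878
v -2.09 4.03 3.231
v -2.346 3.893 3.624
v -2.471 3.569 3.967
v -2.438 3.131 4.181
v -2.253 2.68 4.216
v -1.961 2.32 4.066
v -1.626 2.132 3.764
v -1.327 2.16 3.38
v -1.131 2.398 3.001
v -1.083 2.79 2.714
v 1.369 -2.056 -2.944
v 1.702 -1.685 -3.463
v 2.711 -1.624 -1.776
v 1.393 -1.391 -3.217
v 1.073 -1.408 -2.843
v 0.892 -1.729 -2.516
v 0.934 -2.203 -2.389
v 1.18 -2.608 -2.522
v 1.515 -2.756 -2.852
v 1.782 -2.576 -3.225
v 1.855 -2.153 -3.466
v -1.131 1.763 0.699
v -0.76 2.23 -0.066
v -0.649 3.317 1.881
v -1.287 2.373 -0.039
v -1.764 2.322 0.223
v -2.041 2.094 0.636
v -2.028 1.761 1.069
v -1.73 1.428 1.385
v -1.242 1.202 1.483
v -0.719 1.154 1.332
v -0.327 1.3 0.981
v -0.189 1.592 0.54
v -0.351 1.939 0.15
f 2 1 4
f 2 4 3
f 4 1 5
f 4 5 3
f 5 1 6
f 5 6 3
f 6 1 7
f 6 7 3
f 7 1 8
f 7 8 3
f 8 1 9
f 8 9 3
f 9 1 10
f 9 10 3
f 10 1 11
f 10 11 3
f 11 1 12
f 11 12 3
f 12 1 13
f 12 13 3
f 13 1 14
f 13 14 3
f 14 1 15
f 14 15 3
f 15 1 2
f 15 2 3
f 17 16 19
f 17 19 18
f 19 16 20
f 19 20 18
f 20 16 21
f 20 21 18
f 21 16 22
f 21 22 18
f 22 16 23
f 22 23 18
f 23 16 24
f 23 24 18
f 24 16 25
f 24 25 18
f 25 16 26
f 25 26 18
f 26 16 17
f 26 17 18
f 28 27 30
f 28 30 29
f 30 27 31
f 30 31 29
f 31 27 32
f 31 32 29
f 32 27 33
f 32 33 29
f 33 27 34
f 33 34 29
f 34 27 35
f 34 35 29
f 35 27 36
f 35 36 29
f 36 27 37
f 36 37 29
f 37 27 38
f 37 38 29
f 38 27 39
f 38 39 29
f 39 27 28
f 39 28 29



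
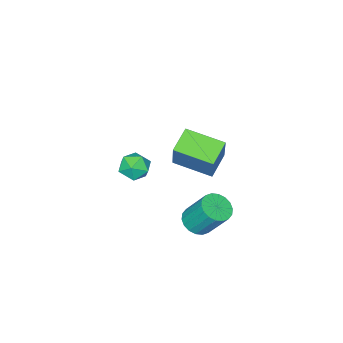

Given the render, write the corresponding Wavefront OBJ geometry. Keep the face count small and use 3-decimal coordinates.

v 0.615 1.673 -1.079
v 1.379 1.908 -1.118
v 1.149 2.903 0.401
v 0.385 2.667 0.439
v 1.209 2.158 -1.307
v 0.979 3.152 0.212
v 0.922 2.311 -1.451
v 0.692 3.306 0.068
v 0.574 2.338 -1.521
v 0.344 3.333 -0.003
v 0.234 2.234 -1.504
v 0.004 3.228 0.015
v -0.03 2.018 -1.403
v -0.26 3.012 0.116
v -0.167 1.734 -1.238
v -0.397 2.728 0.281
v -0.149 1.437 -1.041
v -0.379 2.432 0.478
v 0.021 1.188 -0.852
v -0.209 2.182 0.667
v 0.308 1.034 -0.708
v 0.078 2.029 0.811
v 0.656 1.007 -0.637
v 0.426 2.002 0.881
v 0.996 1.112 -0.655
v 0.766 2.106 0.864
v 1.26 1.328 -0.756
v 1.03 2.322 0.763
v 1.397 1.612 -0.921
v 1.167 2.606 0.598
v -1.206 -3.175 -1.007
v -0.516 -2.642 -0.969
v -0.344 -4.278 -1.191
v 0.346 -3.745 -1.153
v -0.131 -3.893 -0.438
v -0.665 -3.211 -0.324
v -0.195 -3.709 -1.836
v -0.729 -3.027 -1.722
v 0.108 -2.972 -1.481
v 0.148 -3.085 -0.617
v -1.008 -3.835 -1.543
v -0.968 -3.948 -0.679
v -1.017 -0.735 2.111
v -0.468 -0.154 3.713
v -1.774 1.022 1.734
v -1.225 1.603 3.336
v 0.165 -0.343 1.564
v 0.714 0.238 3.166
v -0.592 1.414 1.187
v -0.043 1.995 2.789
f 2 1 5
f 2 5 3
f 3 5 6
f 3 6 4
f 5 1 7
f 5 7 6
f 6 7 8
f 6 8 4
f 7 1 9
f 7 9 8
f 8 9 10
f 8 10 4
f 9 1 11
f 9 11 10
f 10 11 12
f 10 12 4
f 11 1 13
f 11 13 12
f 12 13 14
f 12 14 4
f 13 1 15
f 13 15 14
f 14 15 16
f 14 16 4
f 15 1 17
f 15 17 16
f 16 17 18
f 16 18 4
f 17 1 19
f 17 19 18
f 18 19 20
f 18 20 4
f 19 1 21
f 19 21 20
f 20 21 22
f 20 22 4
f 21 1 23
f 21 23 22
f 22 23 24
f 22 24 4
f 23 1 25
f 23 25 24
f 24 25 26
f 24 26 4
f 25 1 27
f 25 27 26
f 26 27 28
f 26 28 4
f 27 1 29
f 27 29 28
f 28 29 30
f 28 30 4
f 29 1 2
f 29 2 30
f 30 2 3
f 30 3 4
f 31 42 36
f 31 36 32
f 31 32 38
f 31 38 41
f 31 41 42
f 32 36 40
f 36 42 35
f 42 41 33
f 41 38 37
f 38 32 39
f 34 40 35
f 34 35 33
f 34 33 37
f 34 37 39
f 34 39 40
f 35 40 36
f 33 35 42
f 37 33 41
f 39 37 38
f 40 39 32
f 44 46 43
f 47 44 43
f 43 46 45
f 45 47 43
f 44 50 46
f 48 44 47
f 48 50 44
f 46 50 45
f 49 47 45
f 45 50 49
f 49 48 47
f 50 48 49



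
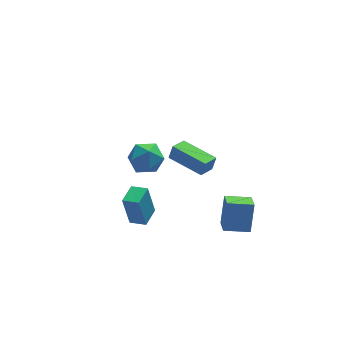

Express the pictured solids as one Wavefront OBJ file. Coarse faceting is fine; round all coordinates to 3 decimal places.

v -0.464 0.607 1.325
v 0.094 0.075 1.992
v -1.134 -0.795 0.768
v -0.576 -1.327 1.435
v -1.331 -0.726 1.766
v -0.917 0.14 2.11
v -0.123 -0.86 0.65
v 0.291 0.006 0.994
v 0.305 -0.832 1.576
v -0.442 -0.749 2.265
v -0.598 0.029 0.495
v -1.345 0.112 1.184
v -0.885 -1.801 -2.677
v -1.216 -1.685 -0.861
v -1.608 -1.274 -2.843
v -1.939 -1.158 -1.026
v -0.201 -0.842 -2.614
v -0.532 -0.726 -0.797
v -0.924 -0.315 -2.779
v -1.255 -0.199 -0.963
v 2.723 -3.154 -2.7
v 3.069 -2.53 -1.135
v 2.872 -2.134 -3.139
v 3.218 -1.51 -1.574
v 4.062 -3.43 -2.886
v 4.408 -2.806 -1.321
v 4.211 -2.41 -3.325
v 4.557 -1.786 -1.76
v 1.783 4.36 -3.701
v 2.024 4.446 -2.859
v 2.557 5.009 -3.989
v 2.798 5.094 -3.147
v 3.122 2.666 -3.913
v 3.363 2.751 -3.071
v 3.896 3.314 -4.201
v 4.137 3.4 -3.359
f 1 12 6
f 1 6 2
f 1 2 8
f 1 8 11
f 1 11 12
f 2 6 10
f 6 12 5
f 12 11 3
f 11 8 7
f 8 2 9
f 4 10 5
f 4 5 3
f 4 3 7
f 4 7 9
f 4 9 10
f 5 10 6
f 3 5 12
f 7 3 11
f 9 7 8
f 10 9 2
f 14 16 13
f 17 14 13
f 13 16 15
f 15 17 13
f 14 20 16
f 18 14 17
f 18 20 14
f 16 20 15
f 19 17 15
f 15 20 19
f 19 18 17
f 20 18 19
f 22 24 21
f 25 22 21
f 21 24 23
f 23 25 21
f 22 28 24
f 26 22 25
f 26 28 22
f 24 28 23
f 27 25 23
f 23 28 27
f 27 26 25
f 28 26 27
f 30 32 29
f 33 30 29
f 29 32 31
f 31 33 29
f 30 36 32
f 34 30 33
f 34 36 30
f 32 36 31
f 35 33 31
f 31 36 35
f 35 34 33
f 36 34 35



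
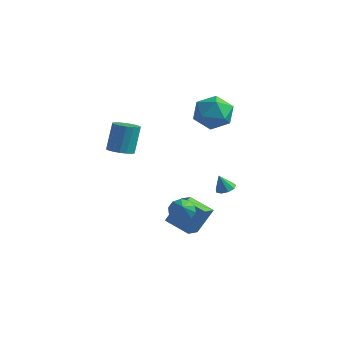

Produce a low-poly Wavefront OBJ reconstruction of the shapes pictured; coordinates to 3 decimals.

v -3.17 0.173 0.198
v -2.415 0.454 0.12
v -2.494 1.148 1.844
v -3.25 0.867 1.922
v -2.615 0.729 -0
v -2.694 1.422 1.724
v -2.926 0.893 -0.081
v -3.005 1.587 1.643
v -3.285 0.915 -0.106
v -3.364 1.609 1.618
v -3.621 0.79 -0.071
v -3.7 1.484 1.653
v -3.868 0.543 0.017
v -3.947 1.237 1.741
v -3.977 0.222 0.141
v -4.056 0.916 1.865
v -3.926 -0.108 0.276
v -4.005 0.586 2
v -3.726 -0.382 0.396
v -3.805 0.311 2.12
v -3.415 -0.547 0.477
v -3.494 0.147 2.201
v -3.056 -0.569 0.502
v -3.135 0.125 2.226
v -2.72 -0.444 0.467
v -2.799 0.25 2.191
v -2.473 -0.197 0.379
v -2.552 0.497 2.103
v -2.364 0.124 0.255
v -2.443 0.818 1.979
v 0.516 4.099 3.953
v 1.693 4.052 3.501
v -0.073 2.728 2.559
v 1.104 2.681 2.107
v 0.847 2.211 3.25
v 1.211 3.058 4.111
v 0.409 3.722 1.949
v 0.773 4.569 2.81
v 1.627 3.819 2.263
v 1.898 2.885 3.067
v -0.278 3.895 2.993
v -0.007 2.961 3.797
v 3.403 0.765 -0.869
v 3.968 0.727 -0.701
v 3.097 0.535 0.109
v 3.835 1.105 -0.653
v 3.5 1.324 -0.707
v 3.12 1.282 -0.836
v 2.873 0.998 -0.981
v 2.874 0.605 -1.073
v 3.122 0.287 -1.07
v 3.503 0.193 -0.972
v 3.836 0.367 -0.827
v 1.719 -0.311 -4.51
v 0.188 -0.333 -3.981
v 1.512 0.872 -5.057
v -0.019 0.85 -4.528
v 2.239 0.49 -2.972
v 0.708 0.468 -2.443
v 2.032 1.673 -3.519
v 0.501 1.651 -2.99
v 2.263 -1.693 -1.764
v 2.874 -1.705 -2.198
v 2.837 -2.467 -0.936
v 2.918 -1.353 -1.9
v 2.711 -1.131 -1.549
v 2.333 -1.124 -1.281
v 1.929 -1.334 -1.197
v 1.652 -1.682 -1.329
v 1.609 -2.033 -1.628
v 1.815 -2.255 -1.979
v 2.193 -2.262 -2.247
v 2.597 -2.052 -2.331
f 2 1 5
f 2 5 3
f 3 5 6
f 3 6 4
f 5 1 7
f 5 7 6
f 6 7 8
f 6 8 4
f 7 1 9
f 7 9 8
f 8 9 10
f 8 10 4
f 9 1 11
f 9 11 10
f 10 11 12
f 10 12 4
f 11 1 13
f 11 13 12
f 12 13 14
f 12 14 4
f 13 1 15
f 13 15 14
f 14 15 16
f 14 16 4
f 15 1 17
f 15 17 16
f 16 17 18
f 16 18 4
f 17 1 19
f 17 19 18
f 18 19 20
f 18 20 4
f 19 1 21
f 19 21 20
f 20 21 22
f 20 22 4
f 21 1 23
f 21 23 22
f 22 23 24
f 22 24 4
f 23 1 25
f 23 25 24
f 24 25 26
f 24 26 4
f 25 1 27
f 25 27 26
f 26 27 28
f 26 28 4
f 27 1 29
f 27 29 28
f 28 29 30
f 28 30 4
f 29 1 2
f 29 2 30
f 30 2 3
f 30 3 4
f 31 42 36
f 31 36 32
f 31 32 38
f 31 38 41
f 31 41 42
f 32 36 40
f 36 42 35
f 42 41 33
f 41 38 37
f 38 32 39
f 34 40 35
f 34 35 33
f 34 33 37
f 34 37 39
f 34 39 40
f 35 40 36
f 33 35 42
f 37 33 41
f 39 37 38
f 40 39 32
f 44 43 46
f 44 46 45
f 46 43 47
f 46 47 45
f 47 43 48
f 47 48 45
f 48 43 49
f 48 49 45
f 49 43 50
f 49 50 45
f 50 43 51
f 50 51 45
f 51 43 52
f 51 52 45
f 52 43 53
f 52 53 45
f 53 43 44
f 53 44 45
f 55 57 54
f 58 55 54
f 54 57 56
f 56 58 54
f 55 61 57
f 59 55 58
f 59 61 55
f 57 61 56
f 60 58 56
f 56 61 60
f 60 59 58
f 61 59 60
f 63 62 65
f 63 65 64
f 65 62 66
f 65 66 64
f 66 62 67
f 66 67 64
f 67 62 68
f 67 68 64
f 68 62 69
f 68 69 64
f 69 62 70
f 69 70 64
f 70 62 71
f 70 71 64
f 71 62 72
f 71 72 64
f 72 62 73
f 72 73 64
f 73 62 63
f 73 63 64



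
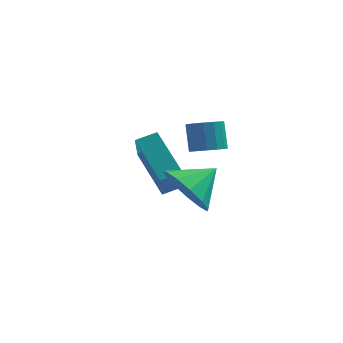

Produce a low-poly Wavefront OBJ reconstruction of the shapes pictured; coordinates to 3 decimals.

v 2.937 -1.348 -0.669
v 3.661 -1.498 -1.469
v 3.843 -0.592 0.009
v 3.346 -0.991 -1.614
v 2.902 -0.597 -1.458
v 2.468 -0.442 -1.052
v 2.183 -0.574 -0.524
v 2.138 -0.951 -0.042
v 2.347 -1.455 0.241
v 2.742 -1.925 0.236
v 3.2 -2.211 -0.057
v 3.574 -2.223 -0.544
v 3.746 -1.958 -1.07
v 3.417 0.706 0.051
v 3.95 1.047 -0.043
v 3.756 1.615 0.914
v 3.223 1.274 1.009
v 3.711 1.219 -0.194
v 3.517 1.787 0.764
v 3.392 1.254 -0.279
v 3.198 1.822 0.679
v 3.08 1.142 -0.275
v 2.887 1.71 0.682
v 2.859 0.913 -0.184
v 2.665 1.481 0.773
v 2.787 0.628 -0.03
v 2.593 1.196 0.927
v 2.884 0.365 0.146
v 2.69 0.933 1.103
v 3.123 0.193 0.296
v 2.929 0.761 1.254
v 3.442 0.158 0.381
v 3.248 0.726 1.339
v 3.753 0.27 0.378
v 3.56 0.838 1.335
v 3.975 0.499 0.287
v 3.781 1.067 1.244
v 4.047 0.784 0.133
v 3.853 1.352 1.09
v 0.687 2.951 -1.768
v 0.775 1.907 -0.404
v 1.393 3.319 -1.533
v 1.481 2.275 -0.169
v 1.739 1.625 -2.851
v 1.827 0.581 -1.487
v 2.445 1.993 -2.616
v 2.533 0.949 -1.252
f 2 1 4
f 2 4 3
f 4 1 5
f 4 5 3
f 5 1 6
f 5 6 3
f 6 1 7
f 6 7 3
f 7 1 8
f 7 8 3
f 8 1 9
f 8 9 3
f 9 1 10
f 9 10 3
f 10 1 11
f 10 11 3
f 11 1 12
f 11 12 3
f 12 1 13
f 12 13 3
f 13 1 2
f 13 2 3
f 15 14 18
f 15 18 16
f 16 18 19
f 16 19 17
f 18 14 20
f 18 20 19
f 19 20 21
f 19 21 17
f 20 14 22
f 20 22 21
f 21 22 23
f 21 23 17
f 22 14 24
f 22 24 23
f 23 24 25
f 23 25 17
f 24 14 26
f 24 26 25
f 25 26 27
f 25 27 17
f 26 14 28
f 26 28 27
f 27 28 29
f 27 29 17
f 28 14 30
f 28 30 29
f 29 30 31
f 29 31 17
f 30 14 32
f 30 32 31
f 31 32 33
f 31 33 17
f 32 14 34
f 32 34 33
f 33 34 35
f 33 35 17
f 34 14 36
f 34 36 35
f 35 36 37
f 35 37 17
f 36 14 38
f 36 38 37
f 37 38 39
f 37 39 17
f 38 14 15
f 38 15 39
f 39 15 16
f 39 16 17
f 41 43 40
f 44 41 40
f 40 43 42
f 42 44 40
f 41 47 43
f 45 41 44
f 45 47 41
f 43 47 42
f 46 44 42
f 42 47 46
f 46 45 44
f 47 45 46



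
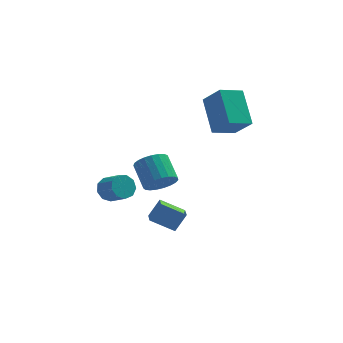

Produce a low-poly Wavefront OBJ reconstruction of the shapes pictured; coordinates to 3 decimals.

v -3.894 4.172 -3.615
v -3.395 4.719 -3.499
v -2.687 3.936 -2.848
v -3.186 3.388 -2.965
v -3.744 4.717 -3.122
v -3.036 3.933 -2.472
v -4.163 4.459 -2.977
v -3.455 3.676 -2.326
v -4.456 4.067 -3.13
v -3.748 3.284 -2.479
v -4.486 3.724 -3.51
v -3.778 2.94 -2.86
v -4.239 3.59 -3.939
v -3.531 2.807 -3.289
v -3.831 3.729 -4.217
v -3.123 2.946 -3.567
v -3.452 4.074 -4.213
v -2.744 3.291 -3.563
v -3.28 4.466 -3.93
v -2.572 3.683 -3.279
v -1.378 3.004 -2.57
v -0.73 2.791 -1.983
v -1.174 3.983 -1.062
v -1.822 4.196 -1.65
v -0.554 3.032 -2.209
v -0.998 4.224 -1.289
v -0.521 3.267 -2.498
v -0.964 4.459 -1.578
v -0.635 3.457 -2.8
v -1.079 4.649 -1.879
v -0.879 3.569 -3.061
v -1.322 4.761 -2.141
v -1.208 3.583 -3.238
v -1.651 4.775 -2.318
v -1.567 3.497 -3.299
v -2.01 4.689 -2.379
v -1.894 3.325 -3.235
v -2.337 4.517 -2.314
v -2.131 3.098 -3.055
v -2.574 4.291 -2.134
v -2.238 2.855 -2.792
v -2.681 4.047 -1.871
v -2.196 2.638 -2.49
v -2.64 3.83 -1.569
v -2.014 2.483 -2.202
v -2.457 3.676 -1.282
v -1.721 2.419 -1.978
v -2.164 3.611 -1.057
v -1.369 2.456 -1.856
v -1.812 3.648 -0.936
v -1.018 2.588 -1.858
v -1.462 3.78 -0.937
v 1.092 3.079 0.908
v 0.754 4.701 2.325
v 2.258 3.675 0.504
v 1.919 5.297 1.921
v 1.861 2.303 1.979
v 1.522 3.925 3.396
v 3.026 2.899 1.575
v 2.688 4.521 2.992
v -1.003 -1.729 -2.603
v -0.983 -2.667 -2.318
v -2.161 -1.556 -1.951
v -2.141 -2.493 -1.666
v -0.459 -1.447 -1.714
v -0.439 -2.384 -1.429
v -1.617 -1.273 -1.062
v -1.597 -2.211 -0.777
f 2 1 5
f 2 5 3
f 3 5 6
f 3 6 4
f 5 1 7
f 5 7 6
f 6 7 8
f 6 8 4
f 7 1 9
f 7 9 8
f 8 9 10
f 8 10 4
f 9 1 11
f 9 11 10
f 10 11 12
f 10 12 4
f 11 1 13
f 11 13 12
f 12 13 14
f 12 14 4
f 13 1 15
f 13 15 14
f 14 15 16
f 14 16 4
f 15 1 17
f 15 17 16
f 16 17 18
f 16 18 4
f 17 1 19
f 17 19 18
f 18 19 20
f 18 20 4
f 19 1 2
f 19 2 20
f 20 2 3
f 20 3 4
f 22 21 25
f 22 25 23
f 23 25 26
f 23 26 24
f 25 21 27
f 25 27 26
f 26 27 28
f 26 28 24
f 27 21 29
f 27 29 28
f 28 29 30
f 28 30 24
f 29 21 31
f 29 31 30
f 30 31 32
f 30 32 24
f 31 21 33
f 31 33 32
f 32 33 34
f 32 34 24
f 33 21 35
f 33 35 34
f 34 35 36
f 34 36 24
f 35 21 37
f 35 37 36
f 36 37 38
f 36 38 24
f 37 21 39
f 37 39 38
f 38 39 40
f 38 40 24
f 39 21 41
f 39 41 40
f 40 41 42
f 40 42 24
f 41 21 43
f 41 43 42
f 42 43 44
f 42 44 24
f 43 21 45
f 43 45 44
f 44 45 46
f 44 46 24
f 45 21 47
f 45 47 46
f 46 47 48
f 46 48 24
f 47 21 49
f 47 49 48
f 48 49 50
f 48 50 24
f 49 21 51
f 49 51 50
f 50 51 52
f 50 52 24
f 51 21 22
f 51 22 52
f 52 22 23
f 52 23 24
f 54 56 53
f 57 54 53
f 53 56 55
f 55 57 53
f 54 60 56
f 58 54 57
f 58 60 54
f 56 60 55
f 59 57 55
f 55 60 59
f 59 58 57
f 60 58 59
f 62 64 61
f 65 62 61
f 61 64 63
f 63 65 61
f 62 68 64
f 66 62 65
f 66 68 62
f 64 68 63
f 67 65 63
f 63 68 67
f 67 66 65
f 68 66 67



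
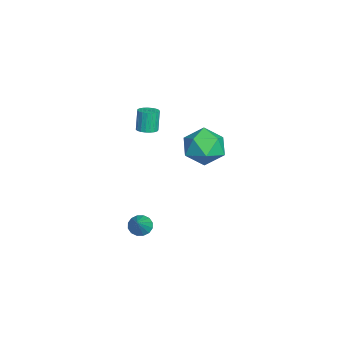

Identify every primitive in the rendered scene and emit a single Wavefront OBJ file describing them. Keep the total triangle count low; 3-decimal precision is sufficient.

v 1.364 2.199 2.029
v 2.107 1.57 1.225
v -0.287 1.47 1.075
v 0.456 0.841 0.271
v 0.394 0.488 1.481
v 1.415 0.939 2.071
v 0.405 2.101 0.229
v 1.426 2.552 0.819
v 1.514 1.509 0.113
v 1.507 0.513 0.887
v 0.313 2.527 1.413
v 0.306 1.531 2.187
v 1.876 -1.424 3.154
v 2.306 -1.062 3.245
v 1.974 -0.973 4.458
v 1.544 -1.336 4.366
v 2.13 -0.915 3.186
v 1.798 -0.827 4.399
v 1.909 -0.856 3.122
v 1.578 -0.768 4.334
v 1.683 -0.895 3.063
v 1.352 -0.807 4.275
v 1.49 -1.026 3.019
v 1.159 -0.938 4.232
v 1.364 -1.226 2.999
v 1.033 -1.138 4.212
v 1.326 -1.46 3.006
v 0.995 -1.372 4.218
v 1.384 -1.688 3.038
v 1.052 -1.599 4.251
v 1.526 -1.87 3.091
v 1.194 -1.782 4.303
v 1.729 -1.975 3.154
v 1.397 -1.887 4.366
v 1.957 -1.985 3.217
v 1.625 -1.897 4.429
v 2.171 -1.898 3.269
v 1.84 -1.81 4.481
v 2.334 -1.729 3.301
v 2.003 -1.641 4.514
v 2.418 -1.507 3.308
v 2.087 -1.419 4.521
v 2.408 -1.271 3.288
v 2.077 -1.183 4.501
v 2.774 -1.824 -3.578
v 3.237 -1.672 -4.023
v 3.926 -2.016 -2.442
v 3.148 -1.374 -3.882
v 2.958 -1.196 -3.66
v 2.719 -1.187 -3.416
v 2.495 -1.349 -3.215
v 2.345 -1.638 -3.112
v 2.31 -1.977 -3.134
v 2.399 -2.275 -3.274
v 2.589 -2.453 -3.496
v 2.828 -2.462 -3.74
v 3.052 -2.3 -3.941
v 3.202 -2.011 -4.044
f 1 12 6
f 1 6 2
f 1 2 8
f 1 8 11
f 1 11 12
f 2 6 10
f 6 12 5
f 12 11 3
f 11 8 7
f 8 2 9
f 4 10 5
f 4 5 3
f 4 3 7
f 4 7 9
f 4 9 10
f 5 10 6
f 3 5 12
f 7 3 11
f 9 7 8
f 10 9 2
f 14 13 17
f 14 17 15
f 15 17 18
f 15 18 16
f 17 13 19
f 17 19 18
f 18 19 20
f 18 20 16
f 19 13 21
f 19 21 20
f 20 21 22
f 20 22 16
f 21 13 23
f 21 23 22
f 22 23 24
f 22 24 16
f 23 13 25
f 23 25 24
f 24 25 26
f 24 26 16
f 25 13 27
f 25 27 26
f 26 27 28
f 26 28 16
f 27 13 29
f 27 29 28
f 28 29 30
f 28 30 16
f 29 13 31
f 29 31 30
f 30 31 32
f 30 32 16
f 31 13 33
f 31 33 32
f 32 33 34
f 32 34 16
f 33 13 35
f 33 35 34
f 34 35 36
f 34 36 16
f 35 13 37
f 35 37 36
f 36 37 38
f 36 38 16
f 37 13 39
f 37 39 38
f 38 39 40
f 38 40 16
f 39 13 41
f 39 41 40
f 40 41 42
f 40 42 16
f 41 13 43
f 41 43 42
f 42 43 44
f 42 44 16
f 43 13 14
f 43 14 44
f 44 14 15
f 44 15 16
f 46 45 48
f 46 48 47
f 48 45 49
f 48 49 47
f 49 45 50
f 49 50 47
f 50 45 51
f 50 51 47
f 51 45 52
f 51 52 47
f 52 45 53
f 52 53 47
f 53 45 54
f 53 54 47
f 54 45 55
f 54 55 47
f 55 45 56
f 55 56 47
f 56 45 57
f 56 57 47
f 57 45 58
f 57 58 47
f 58 45 46
f 58 46 47



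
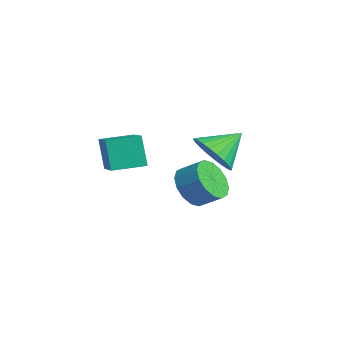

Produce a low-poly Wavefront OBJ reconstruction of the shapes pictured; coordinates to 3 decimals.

v 1.172 -0.103 -1.262
v 2.217 -0.123 -1.158
v 1.108 1.143 -0.378
v 2.174 0.111 -1.492
v 1.979 0.313 -1.79
v 1.661 0.451 -2.008
v 1.268 0.505 -2.113
v 0.861 0.466 -2.088
v 0.501 0.341 -1.937
v 0.244 0.148 -1.684
v 0.127 -0.084 -1.366
v 0.17 -0.318 -1.033
v 0.365 -0.519 -0.734
v 0.684 -0.658 -0.516
v 1.076 -0.712 -0.412
v 1.483 -0.673 -0.437
v 1.843 -0.548 -0.587
v 2.1 -0.355 -0.841
v -1.571 0.252 -4.252
v -0.76 -0.096 -4.763
v -0.098 0.56 -4.159
v -0.909 0.908 -3.648
v -0.925 0.324 -5.038
v -0.263 0.98 -4.434
v -1.263 0.724 -5.102
v -0.601 1.38 -4.498
v -1.684 0.998 -4.938
v -1.022 1.654 -4.335
v -2.074 1.072 -4.591
v -1.412 1.728 -3.987
v -2.33 0.926 -4.152
v -1.668 1.582 -3.549
v -2.382 0.6 -3.741
v -1.72 1.256 -3.137
v -2.217 0.18 -3.466
v -1.555 0.836 -2.862
v -1.879 -0.22 -3.402
v -1.217 0.436 -2.798
v -1.458 -0.494 -3.565
v -0.796 0.162 -2.962
v -1.068 -0.568 -3.913
v -0.406 0.088 -3.309
v -0.812 -0.422 -4.351
v -0.15 0.234 -3.748
v -3.683 -2.535 -3.592
v -4.25 -2.541 -2.193
v -3.403 -1.138 -3.473
v -3.97 -1.144 -2.073
v -1.89 -2.956 -2.867
v -2.457 -2.962 -1.467
v -1.61 -1.559 -2.747
v -2.177 -1.565 -1.348
f 2 1 4
f 2 4 3
f 4 1 5
f 4 5 3
f 5 1 6
f 5 6 3
f 6 1 7
f 6 7 3
f 7 1 8
f 7 8 3
f 8 1 9
f 8 9 3
f 9 1 10
f 9 10 3
f 10 1 11
f 10 11 3
f 11 1 12
f 11 12 3
f 12 1 13
f 12 13 3
f 13 1 14
f 13 14 3
f 14 1 15
f 14 15 3
f 15 1 16
f 15 16 3
f 16 1 17
f 16 17 3
f 17 1 18
f 17 18 3
f 18 1 2
f 18 2 3
f 20 19 23
f 20 23 21
f 21 23 24
f 21 24 22
f 23 19 25
f 23 25 24
f 24 25 26
f 24 26 22
f 25 19 27
f 25 27 26
f 26 27 28
f 26 28 22
f 27 19 29
f 27 29 28
f 28 29 30
f 28 30 22
f 29 19 31
f 29 31 30
f 30 31 32
f 30 32 22
f 31 19 33
f 31 33 32
f 32 33 34
f 32 34 22
f 33 19 35
f 33 35 34
f 34 35 36
f 34 36 22
f 35 19 37
f 35 37 36
f 36 37 38
f 36 38 22
f 37 19 39
f 37 39 38
f 38 39 40
f 38 40 22
f 39 19 41
f 39 41 40
f 40 41 42
f 40 42 22
f 41 19 43
f 41 43 42
f 42 43 44
f 42 44 22
f 43 19 20
f 43 20 44
f 44 20 21
f 44 21 22
f 46 48 45
f 49 46 45
f 45 48 47
f 47 49 45
f 46 52 48
f 50 46 49
f 50 52 46
f 48 52 47
f 51 49 47
f 47 52 51
f 51 50 49
f 52 50 51



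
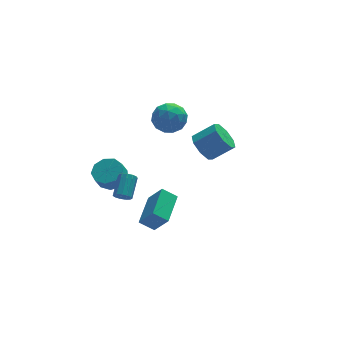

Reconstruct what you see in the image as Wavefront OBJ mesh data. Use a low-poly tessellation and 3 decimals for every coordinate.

v 0.928 2.156 4.639
v 1.537 1.58 3.92
v -0.517 1.9 3.62
v 0.092 1.324 2.901
v -0.119 0.91 3.903
v 0.774 1.068 4.532
v 0.246 2.412 3.008
v 1.139 2.57 3.637
v 1.115 1.738 2.912
v 0.889 0.81 3.465
v 0.131 2.67 4.075
v -0.095 1.742 4.628
v 1.359 1.89 4.369
v -0.339 1.59 3.171
v -0.463 1.346 3.76
v -0.106 1.008 3.337
v 0.911 1.589 4.729
v 1.269 1.251 4.306
v 0.295 0.857 4.296
v -0.249 2.229 3.234
v 0.109 1.891 2.811
v 1.126 2.472 4.203
v 1.483 2.134 3.78
v 0.725 2.623 3.244
v 1.469 1.645 3.354
v 0.62 1.495 2.755
v 0.711 2.134 2.818
v 1.236 2.227 3.188
v 1.337 1.099 3.679
v 0.487 0.949 3.08
v 0.363 0.705 3.669
v 0.888 0.798 4.039
v 1.089 1.192 3.086
v 0.533 2.531 4.46
v -0.317 2.381 3.861
v 0.132 2.682 3.501
v 0.657 2.775 3.871
v 0.4 1.985 4.785
v -0.449 1.835 4.186
v -0.216 1.253 4.352
v 0.309 1.346 4.722
v -0.069 2.288 4.454
v 2.523 1.881 0.555
v 3.007 1.37 -0.197
v 4.301 1.167 0.774
v 3.817 1.679 1.525
v 3.147 2.145 -0.221
v 4.441 1.942 0.75
v 2.922 2.766 0.209
v 4.215 2.563 1.18
v 2.463 2.869 0.842
v 3.756 2.666 1.813
v 2.039 2.393 1.306
v 3.333 2.19 2.277
v 1.899 1.618 1.33
v 3.193 1.415 2.301
v 2.125 0.997 0.9
v 3.418 0.794 1.871
v 2.584 0.894 0.267
v 3.877 0.691 1.238
v -3.154 -1.569 0.257
v -2.923 -1.363 -0.209
v -2.315 -0.265 0.576
v -2.546 -0.471 1.043
v -3.206 -1.225 -0.182
v -2.598 -0.128 0.603
v -3.472 -1.197 -0.015
v -2.864 -0.1 0.77
v -3.637 -1.287 0.238
v -3.03 -0.19 1.023
v -3.649 -1.466 0.497
v -3.042 -0.369 1.283
v -3.504 -1.678 0.681
v -2.896 -0.58 1.466
v -3.247 -1.855 0.729
v -2.64 -0.758 1.515
v -2.961 -1.941 0.628
v -2.353 -0.844 1.414
v -2.736 -1.909 0.41
v -2.128 -0.812 1.195
v -2.644 -1.769 0.142
v -2.036 -0.672 0.928
v -2.713 -1.565 -0.088
v -2.106 -0.468 0.697
v -2.443 3.635 -2.395
v -1.832 4.256 -1.926
v -2.225 3.926 -0.976
v -2.837 3.305 -1.445
v -2.418 4.567 -2.061
v -2.812 4.236 -1.111
v -3.016 4.441 -2.352
v -3.41 4.111 -1.402
v -3.346 3.939 -2.664
v -3.74 3.608 -1.714
v -3.254 3.294 -2.849
v -3.647 2.964 -1.9
v -2.782 2.809 -2.823
v -3.176 2.479 -1.873
v -2.152 2.711 -2.596
v -2.545 2.38 -1.646
v -1.658 3.045 -2.275
v -2.051 2.714 -1.325
v -1.531 3.655 -2.01
v -1.925 3.325 -1.06
v -1.443 -4.937 0.568
v -2.236 -4.616 1.16
v -2.064 -4.298 -0.613
v -2.857 -3.976 -0.022
v -0.423 -3.184 0.982
v -1.216 -2.862 1.573
v -1.044 -2.544 -0.2
v -1.837 -2.223 0.392
f 1 38 17
f 38 12 41
f 17 41 6
f 38 41 17
f 1 17 13
f 17 6 18
f 13 18 2
f 17 18 13
f 1 13 22
f 13 2 23
f 22 23 8
f 13 23 22
f 1 22 34
f 22 8 37
f 34 37 11
f 22 37 34
f 1 34 38
f 34 11 42
f 38 42 12
f 34 42 38
f 2 18 29
f 18 6 32
f 29 32 10
f 18 32 29
f 6 41 19
f 41 12 40
f 19 40 5
f 41 40 19
f 12 42 39
f 42 11 35
f 39 35 3
f 42 35 39
f 11 37 36
f 37 8 24
f 36 24 7
f 37 24 36
f 8 23 28
f 23 2 25
f 28 25 9
f 23 25 28
f 4 30 16
f 30 10 31
f 16 31 5
f 30 31 16
f 4 16 14
f 16 5 15
f 14 15 3
f 16 15 14
f 4 14 21
f 14 3 20
f 21 20 7
f 14 20 21
f 4 21 26
f 21 7 27
f 26 27 9
f 21 27 26
f 4 26 30
f 26 9 33
f 30 33 10
f 26 33 30
f 5 31 19
f 31 10 32
f 19 32 6
f 31 32 19
f 3 15 39
f 15 5 40
f 39 40 12
f 15 40 39
f 7 20 36
f 20 3 35
f 36 35 11
f 20 35 36
f 9 27 28
f 27 7 24
f 28 24 8
f 27 24 28
f 10 33 29
f 33 9 25
f 29 25 2
f 33 25 29
f 44 43 47
f 44 47 45
f 45 47 48
f 45 48 46
f 47 43 49
f 47 49 48
f 48 49 50
f 48 50 46
f 49 43 51
f 49 51 50
f 50 51 52
f 50 52 46
f 51 43 53
f 51 53 52
f 52 53 54
f 52 54 46
f 53 43 55
f 53 55 54
f 54 55 56
f 54 56 46
f 55 43 57
f 55 57 56
f 56 57 58
f 56 58 46
f 57 43 59
f 57 59 58
f 58 59 60
f 58 60 46
f 59 43 44
f 59 44 60
f 60 44 45
f 60 45 46
f 62 61 65
f 62 65 63
f 63 65 66
f 63 66 64
f 65 61 67
f 65 67 66
f 66 67 68
f 66 68 64
f 67 61 69
f 67 69 68
f 68 69 70
f 68 70 64
f 69 61 71
f 69 71 70
f 70 71 72
f 70 72 64
f 71 61 73
f 71 73 72
f 72 73 74
f 72 74 64
f 73 61 75
f 73 75 74
f 74 75 76
f 74 76 64
f 75 61 77
f 75 77 76
f 76 77 78
f 76 78 64
f 77 61 79
f 77 79 78
f 78 79 80
f 78 80 64
f 79 61 81
f 79 81 80
f 80 81 82
f 80 82 64
f 81 61 83
f 81 83 82
f 82 83 84
f 82 84 64
f 83 61 62
f 83 62 84
f 84 62 63
f 84 63 64
f 86 85 89
f 86 89 87
f 87 89 90
f 87 90 88
f 89 85 91
f 89 91 90
f 90 91 92
f 90 92 88
f 91 85 93
f 91 93 92
f 92 93 94
f 92 94 88
f 93 85 95
f 93 95 94
f 94 95 96
f 94 96 88
f 95 85 97
f 95 97 96
f 96 97 98
f 96 98 88
f 97 85 99
f 97 99 98
f 98 99 100
f 98 100 88
f 99 85 101
f 99 101 100
f 100 101 102
f 100 102 88
f 101 85 103
f 101 103 102
f 102 103 104
f 102 104 88
f 103 85 86
f 103 86 104
f 104 86 87
f 104 87 88
f 106 108 105
f 109 106 105
f 105 108 107
f 107 109 105
f 106 112 108
f 110 106 109
f 110 112 106
f 108 112 107
f 111 109 107
f 107 112 111
f 111 110 109
f 112 110 111



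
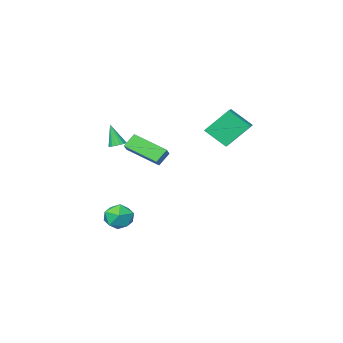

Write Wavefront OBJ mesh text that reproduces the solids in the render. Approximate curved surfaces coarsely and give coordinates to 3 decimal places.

v 3.024 -1.442 2.522
v 3.531 -1.446 2.471
v 3.156 -1.998 3.898
v 3.491 -1.241 2.558
v 3.358 -1.075 2.638
v 3.159 -0.982 2.695
v 2.933 -0.98 2.717
v 2.725 -1.07 2.701
v 2.576 -1.233 2.649
v 2.516 -1.438 2.572
v 2.557 -1.644 2.485
v 2.69 -1.81 2.406
v 2.889 -1.903 2.349
v 3.115 -1.905 2.327
v 3.323 -1.815 2.343
v 3.471 -1.651 2.395
v 3.048 0.239 -2.08
v 4.02 0.314 -1.998
v 3.22 -1.114 -2.882
v 4.192 -1.039 -2.8
v 3.647 -1.224 -2.009
v 3.541 -0.388 -1.513
v 3.699 -0.412 -3.367
v 3.593 0.424 -2.871
v 4.422 -0.089 -2.793
v 4.39 -0.59 -1.954
v 2.85 -0.21 -2.926
v 2.818 -0.711 -2.087
v 0.397 -0.323 1.68
v 1.411 -2.04 2.537
v 0.971 0.311 2.272
v 1.985 -1.405 3.129
v 1.095 -0.275 0.951
v 2.109 -1.991 1.808
v 1.669 0.36 1.543
v 2.683 -1.357 2.4
v -3.63 -0.474 1.485
v -2.862 -1.517 2.554
v -4.857 0.151 2.976
v -4.089 -0.892 4.045
v -2.991 0.232 1.715
v -2.223 -0.811 2.784
v -4.218 0.857 3.206
v -3.45 -0.186 4.275
f 2 1 4
f 2 4 3
f 4 1 5
f 4 5 3
f 5 1 6
f 5 6 3
f 6 1 7
f 6 7 3
f 7 1 8
f 7 8 3
f 8 1 9
f 8 9 3
f 9 1 10
f 9 10 3
f 10 1 11
f 10 11 3
f 11 1 12
f 11 12 3
f 12 1 13
f 12 13 3
f 13 1 14
f 13 14 3
f 14 1 15
f 14 15 3
f 15 1 16
f 15 16 3
f 16 1 2
f 16 2 3
f 17 28 22
f 17 22 18
f 17 18 24
f 17 24 27
f 17 27 28
f 18 22 26
f 22 28 21
f 28 27 19
f 27 24 23
f 24 18 25
f 20 26 21
f 20 21 19
f 20 19 23
f 20 23 25
f 20 25 26
f 21 26 22
f 19 21 28
f 23 19 27
f 25 23 24
f 26 25 18
f 30 32 29
f 33 30 29
f 29 32 31
f 31 33 29
f 30 36 32
f 34 30 33
f 34 36 30
f 32 36 31
f 35 33 31
f 31 36 35
f 35 34 33
f 36 34 35
f 38 40 37
f 41 38 37
f 37 40 39
f 39 41 37
f 38 44 40
f 42 38 41
f 42 44 38
f 40 44 39
f 43 41 39
f 39 44 43
f 43 42 41
f 44 42 43



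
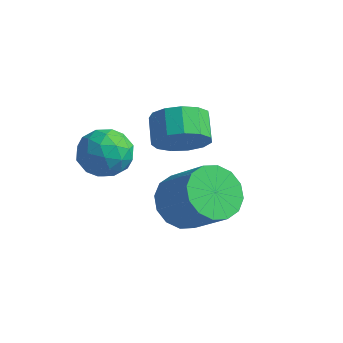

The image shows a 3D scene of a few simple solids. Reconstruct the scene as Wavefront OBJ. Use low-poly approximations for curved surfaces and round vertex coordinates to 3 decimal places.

v -3.521 -2.531 1.892
v -2.564 -2.255 1.815
v -3.076 -4.085 1.845
v -2.119 -3.809 1.768
v -2.616 -3.655 2.621
v -2.891 -2.695 2.65
v -2.749 -3.645 1.01
v -3.024 -2.685 1.039
v -2.087 -2.943 1.27
v -2.005 -2.95 2.266
v -3.635 -3.39 1.394
v -3.553 -3.397 2.39
v -3.081 -2.257 1.857
v -2.559 -4.083 1.803
v -2.851 -3.993 2.304
v -2.288 -3.831 2.259
v -3.274 -2.516 2.348
v -2.711 -2.353 2.303
v -2.742 -3.176 2.777
v -2.929 -3.987 1.357
v -2.366 -3.824 1.312
v -3.352 -2.509 1.401
v -2.789 -2.347 1.356
v -2.898 -3.164 0.883
v -2.238 -2.499 1.492
v -1.977 -3.412 1.465
v -2.347 -3.316 1.019
v -2.509 -2.752 1.036
v -2.19 -2.503 2.077
v -1.929 -3.416 2.05
v -2.221 -3.326 2.551
v -2.383 -2.762 2.568
v -1.91 -2.907 1.757
v -3.711 -2.924 1.61
v -3.45 -3.837 1.583
v -3.257 -3.578 1.092
v -3.419 -3.014 1.109
v -3.663 -2.928 2.195
v -3.402 -3.841 2.168
v -3.131 -3.588 2.624
v -3.293 -3.024 2.641
v -3.73 -3.433 1.903
v -1.449 -0.918 1.593
v -1.076 -1.289 2.443
v -1.718 -0.574 3.037
v -2.091 -0.202 2.187
v -0.738 -0.863 2.294
v -1.38 -0.148 2.889
v -0.627 -0.454 1.923
v -1.269 0.261 2.517
v -0.776 -0.192 1.447
v -1.418 0.523 2.041
v -1.139 -0.161 1.017
v -1.781 0.554 1.612
v -1.601 -0.37 0.77
v -2.242 0.345 1.365
v -2.014 -0.752 0.784
v -2.656 -0.037 1.379
v -2.248 -1.188 1.055
v -2.89 -0.472 1.65
v -2.228 -1.537 1.497
v -2.87 -0.822 2.091
v -1.961 -1.69 1.969
v -2.603 -0.975 2.563
v -1.532 -1.597 2.321
v -2.173 -0.882 2.916
v -0.461 -2.194 -0.083
v 0.22 -2.472 -0.86
v 1.602 -2.624 0.405
v 0.921 -2.346 1.183
v 0.253 -1.92 -0.83
v 1.636 -2.072 0.435
v 0.096 -1.442 -0.601
v 1.478 -1.593 0.664
v -0.211 -1.165 -0.232
v 1.171 -1.316 1.033
v -0.585 -1.163 0.176
v 0.797 -1.315 1.442
v -0.926 -1.438 0.516
v 0.457 -1.59 1.781
v -1.142 -1.916 0.695
v 0.24 -2.068 1.96
v -1.176 -2.468 0.665
v 0.207 -2.62 1.93
v -1.018 -2.947 0.436
v 0.364 -3.098 1.701
v -0.711 -3.224 0.067
v 0.671 -3.375 1.332
v -0.337 -3.225 -0.342
v 1.045 -3.377 0.924
v 0.003 -2.95 -0.681
v 1.386 -3.102 0.584
f 1 38 17
f 38 12 41
f 17 41 6
f 38 41 17
f 1 17 13
f 17 6 18
f 13 18 2
f 17 18 13
f 1 13 22
f 13 2 23
f 22 23 8
f 13 23 22
f 1 22 34
f 22 8 37
f 34 37 11
f 22 37 34
f 1 34 38
f 34 11 42
f 38 42 12
f 34 42 38
f 2 18 29
f 18 6 32
f 29 32 10
f 18 32 29
f 6 41 19
f 41 12 40
f 19 40 5
f 41 40 19
f 12 42 39
f 42 11 35
f 39 35 3
f 42 35 39
f 11 37 36
f 37 8 24
f 36 24 7
f 37 24 36
f 8 23 28
f 23 2 25
f 28 25 9
f 23 25 28
f 4 30 16
f 30 10 31
f 16 31 5
f 30 31 16
f 4 16 14
f 16 5 15
f 14 15 3
f 16 15 14
f 4 14 21
f 14 3 20
f 21 20 7
f 14 20 21
f 4 21 26
f 21 7 27
f 26 27 9
f 21 27 26
f 4 26 30
f 26 9 33
f 30 33 10
f 26 33 30
f 5 31 19
f 31 10 32
f 19 32 6
f 31 32 19
f 3 15 39
f 15 5 40
f 39 40 12
f 15 40 39
f 7 20 36
f 20 3 35
f 36 35 11
f 20 35 36
f 9 27 28
f 27 7 24
f 28 24 8
f 27 24 28
f 10 33 29
f 33 9 25
f 29 25 2
f 33 25 29
f 44 43 47
f 44 47 45
f 45 47 48
f 45 48 46
f 47 43 49
f 47 49 48
f 48 49 50
f 48 50 46
f 49 43 51
f 49 51 50
f 50 51 52
f 50 52 46
f 51 43 53
f 51 53 52
f 52 53 54
f 52 54 46
f 53 43 55
f 53 55 54
f 54 55 56
f 54 56 46
f 55 43 57
f 55 57 56
f 56 57 58
f 56 58 46
f 57 43 59
f 57 59 58
f 58 59 60
f 58 60 46
f 59 43 61
f 59 61 60
f 60 61 62
f 60 62 46
f 61 43 63
f 61 63 62
f 62 63 64
f 62 64 46
f 63 43 65
f 63 65 64
f 64 65 66
f 64 66 46
f 65 43 44
f 65 44 66
f 66 44 45
f 66 45 46
f 68 67 71
f 68 71 69
f 69 71 72
f 69 72 70
f 71 67 73
f 71 73 72
f 72 73 74
f 72 74 70
f 73 67 75
f 73 75 74
f 74 75 76
f 74 76 70
f 75 67 77
f 75 77 76
f 76 77 78
f 76 78 70
f 77 67 79
f 77 79 78
f 78 79 80
f 78 80 70
f 79 67 81
f 79 81 80
f 80 81 82
f 80 82 70
f 81 67 83
f 81 83 82
f 82 83 84
f 82 84 70
f 83 67 85
f 83 85 84
f 84 85 86
f 84 86 70
f 85 67 87
f 85 87 86
f 86 87 88
f 86 88 70
f 87 67 89
f 87 89 88
f 88 89 90
f 88 90 70
f 89 67 91
f 89 91 90
f 90 91 92
f 90 92 70
f 91 67 68
f 91 68 92
f 92 68 69
f 92 69 70



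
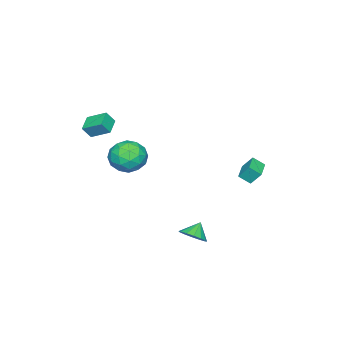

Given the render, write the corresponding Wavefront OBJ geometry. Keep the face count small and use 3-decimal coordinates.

v 2.374 -4.448 2.915
v 2.232 -3.319 3.501
v 3.325 -4.144 2.559
v 3.183 -3.015 3.146
v 2.737 -4.765 3.614
v 2.595 -3.636 4.201
v 3.688 -4.461 3.259
v 3.546 -3.332 3.845
v 0.502 -3.147 -0.669
v 1.383 -2.449 -0.396
v 0.797 -4.131 0.896
v 1.678 -3.433 1.169
v 0.593 -3.033 1.197
v 0.411 -2.425 0.23
v 1.769 -4.155 0.27
v 1.587 -3.547 -0.697
v 2.166 -3.072 0.184
v 1.439 -2.378 0.757
v 0.741 -4.202 -0.257
v 0.014 -3.508 0.316
v 0.917 -2.712 -0.67
v 1.263 -3.868 1.17
v 0.626 -3.633 1.186
v 1.143 -3.223 1.347
v 0.345 -2.698 -0.302
v 0.863 -2.287 -0.142
v 0.399 -2.63 0.795
v 1.317 -4.293 0.642
v 1.835 -3.882 0.802
v 1.037 -3.357 -0.847
v 1.554 -2.947 -0.686
v 1.781 -3.95 -0.295
v 1.895 -2.668 -0.168
v 2.068 -3.246 0.751
v 2.122 -3.67 0.223
v 2.015 -3.313 -0.345
v 1.468 -2.26 0.168
v 1.641 -2.838 1.088
v 1.003 -2.603 1.105
v 0.896 -2.246 0.536
v 1.928 -2.626 0.509
v 0.539 -3.742 -0.588
v 0.712 -4.32 0.332
v 1.284 -4.334 -0.036
v 1.177 -3.977 -0.605
v 0.112 -3.334 -0.251
v 0.285 -3.912 0.668
v 0.165 -3.267 0.845
v 0.058 -2.91 0.277
v 0.252 -3.954 -0.009
v 1.797 1.202 -4.259
v 2.352 1.604 -3.79
v 1.103 1.278 -3.501
v 2.147 1.912 -4.008
v 1.848 2.03 -4.294
v 1.536 1.926 -4.57
v 1.294 1.628 -4.763
v 1.186 1.216 -4.82
v 1.242 0.8 -4.727
v 1.447 0.492 -4.509
v 1.746 0.375 -4.223
v 2.058 0.479 -3.947
v 2.301 0.777 -3.755
v 2.408 1.189 -3.697
v -3.017 1.492 -1.12
v -3.158 2.069 -0.327
v -3.277 2.115 -1.619
v -3.418 2.692 -0.827
v -1.842 1.908 -1.213
v -1.983 2.485 -0.421
v -2.102 2.531 -1.713
v -2.243 3.108 -0.92
f 2 4 1
f 5 2 1
f 1 4 3
f 3 5 1
f 2 8 4
f 6 2 5
f 6 8 2
f 4 8 3
f 7 5 3
f 3 8 7
f 7 6 5
f 8 6 7
f 9 46 25
f 46 20 49
f 25 49 14
f 46 49 25
f 9 25 21
f 25 14 26
f 21 26 10
f 25 26 21
f 9 21 30
f 21 10 31
f 30 31 16
f 21 31 30
f 9 30 42
f 30 16 45
f 42 45 19
f 30 45 42
f 9 42 46
f 42 19 50
f 46 50 20
f 42 50 46
f 10 26 37
f 26 14 40
f 37 40 18
f 26 40 37
f 14 49 27
f 49 20 48
f 27 48 13
f 49 48 27
f 20 50 47
f 50 19 43
f 47 43 11
f 50 43 47
f 19 45 44
f 45 16 32
f 44 32 15
f 45 32 44
f 16 31 36
f 31 10 33
f 36 33 17
f 31 33 36
f 12 38 24
f 38 18 39
f 24 39 13
f 38 39 24
f 12 24 22
f 24 13 23
f 22 23 11
f 24 23 22
f 12 22 29
f 22 11 28
f 29 28 15
f 22 28 29
f 12 29 34
f 29 15 35
f 34 35 17
f 29 35 34
f 12 34 38
f 34 17 41
f 38 41 18
f 34 41 38
f 13 39 27
f 39 18 40
f 27 40 14
f 39 40 27
f 11 23 47
f 23 13 48
f 47 48 20
f 23 48 47
f 15 28 44
f 28 11 43
f 44 43 19
f 28 43 44
f 17 35 36
f 35 15 32
f 36 32 16
f 35 32 36
f 18 41 37
f 41 17 33
f 37 33 10
f 41 33 37
f 52 51 54
f 52 54 53
f 54 51 55
f 54 55 53
f 55 51 56
f 55 56 53
f 56 51 57
f 56 57 53
f 57 51 58
f 57 58 53
f 58 51 59
f 58 59 53
f 59 51 60
f 59 60 53
f 60 51 61
f 60 61 53
f 61 51 62
f 61 62 53
f 62 51 63
f 62 63 53
f 63 51 64
f 63 64 53
f 64 51 52
f 64 52 53
f 66 68 65
f 69 66 65
f 65 68 67
f 67 69 65
f 66 72 68
f 70 66 69
f 70 72 66
f 68 72 67
f 71 69 67
f 67 72 71
f 71 70 69
f 72 70 71

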